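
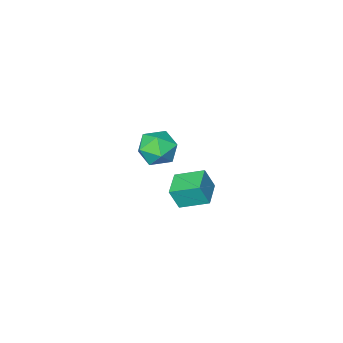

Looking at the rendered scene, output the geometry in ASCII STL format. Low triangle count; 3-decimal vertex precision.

solid 
facet normal -0.932 0.146 0.333
outer loop
vertex -2.253 -1.456 2.665
vertex -2.066 -1.661 3.278
vertex -2.023 -1.01 3.113
endloop
endfacet
facet normal -0.776 0.599 -0.198
outer loop
vertex -2.253 -1.456 2.665
vertex -2.023 -1.01 3.113
vertex -1.829 -0.971 2.47
endloop
endfacet
facet normal -0.599 0.213 -0.772
outer loop
vertex -2.253 -1.456 2.665
vertex -1.829 -0.971 2.47
vertex -1.753 -1.598 2.238
endloop
endfacet
facet normal -0.645 -0.478 -0.596
outer loop
vertex -2.253 -1.456 2.665
vertex -1.753 -1.598 2.238
vertex -1.899 -2.024 2.737
endloop
endfacet
facet normal -0.850 -0.519 0.086
outer loop
vertex -2.253 -1.456 2.665
vertex -1.899 -2.024 2.737
vertex -2.066 -1.661 3.278
endloop
endfacet
facet normal -0.205 0.979 -0.002
outer loop
vertex -1.829 -0.971 2.47
vertex -2.023 -1.01 3.113
vertex -1.381 -0.876 2.963
endloop
endfacet
facet normal -0.456 0.247 0.855
outer loop
vertex -2.023 -1.01 3.113
vertex -2.066 -1.661 3.278
vertex -1.527 -1.302 3.462
endloop
endfacet
facet normal -0.326 -0.829 0.455
outer loop
vertex -2.066 -1.661 3.278
vertex -1.899 -2.024 2.737
vertex -1.451 -1.929 3.23
endloop
endfacet
facet normal 0.008 -0.762 -0.648
outer loop
vertex -1.899 -2.024 2.737
vertex -1.753 -1.598 2.238
vertex -1.257 -1.89 2.587
endloop
endfacet
facet normal 0.082 0.355 -0.931
outer loop
vertex -1.753 -1.598 2.238
vertex -1.829 -0.971 2.47
vertex -1.214 -1.239 2.422
endloop
endfacet
facet normal 0.645 0.478 0.596
outer loop
vertex -1.027 -1.444 3.035
vertex -1.381 -0.876 2.963
vertex -1.527 -1.302 3.462
endloop
endfacet
facet normal 0.599 -0.213 0.772
outer loop
vertex -1.027 -1.444 3.035
vertex -1.527 -1.302 3.462
vertex -1.451 -1.929 3.23
endloop
endfacet
facet normal 0.776 -0.599 0.198
outer loop
vertex -1.027 -1.444 3.035
vertex -1.451 -1.929 3.23
vertex -1.257 -1.89 2.587
endloop
endfacet
facet normal 0.932 -0.146 -0.333
outer loop
vertex -1.027 -1.444 3.035
vertex -1.257 -1.89 2.587
vertex -1.214 -1.239 2.422
endloop
endfacet
facet normal 0.850 0.519 -0.086
outer loop
vertex -1.027 -1.444 3.035
vertex -1.214 -1.239 2.422
vertex -1.381 -0.876 2.963
endloop
endfacet
facet normal -0.008 0.762 0.648
outer loop
vertex -1.527 -1.302 3.462
vertex -1.381 -0.876 2.963
vertex -2.023 -1.01 3.113
endloop
endfacet
facet normal -0.082 -0.355 0.931
outer loop
vertex -1.451 -1.929 3.23
vertex -1.527 -1.302 3.462
vertex -2.066 -1.661 3.278
endloop
endfacet
facet normal 0.205 -0.979 0.002
outer loop
vertex -1.257 -1.89 2.587
vertex -1.451 -1.929 3.23
vertex -1.899 -2.024 2.737
endloop
endfacet
facet normal 0.456 -0.247 -0.855
outer loop
vertex -1.214 -1.239 2.422
vertex -1.257 -1.89 2.587
vertex -1.753 -1.598 2.238
endloop
endfacet
facet normal 0.326 0.829 -0.455
outer loop
vertex -1.381 -0.876 2.963
vertex -1.214 -1.239 2.422
vertex -1.829 -0.971 2.47
endloop
endfacet
facet normal -0.697 -0.711 0.098
outer loop
vertex -3.642 -3.568 -0.673
vertex -4.297 -2.873 -0.288
vertex -3.91 -3.408 -1.421
endloop
endfacet
facet normal 0.637 -0.675 -0.373
outer loop
vertex -3.263 -2.747 -1.512
vertex -3.642 -3.568 -0.673
vertex -3.91 -3.408 -1.421
endloop
endfacet
facet normal -0.696 -0.711 0.098
outer loop
vertex -3.91 -3.408 -1.421
vertex -4.297 -2.873 -0.288
vertex -4.566 -2.713 -1.036
endloop
endfacet
facet normal -0.332 0.198 -0.922
outer loop
vertex -4.566 -2.713 -1.036
vertex -3.263 -2.747 -1.512
vertex -3.91 -3.408 -1.421
endloop
endfacet
facet normal 0.332 -0.198 0.922
outer loop
vertex -3.642 -3.568 -0.673
vertex -3.65 -2.212 -0.379
vertex -4.297 -2.873 -0.288
endloop
endfacet
facet normal 0.636 -0.675 -0.373
outer loop
vertex -2.994 -2.907 -0.764
vertex -3.642 -3.568 -0.673
vertex -3.263 -2.747 -1.512
endloop
endfacet
facet normal 0.332 -0.198 0.922
outer loop
vertex -2.994 -2.907 -0.764
vertex -3.65 -2.212 -0.379
vertex -3.642 -3.568 -0.673
endloop
endfacet
facet normal -0.637 0.675 0.373
outer loop
vertex -4.297 -2.873 -0.288
vertex -3.65 -2.212 -0.379
vertex -4.566 -2.713 -1.036
endloop
endfacet
facet normal -0.332 0.198 -0.922
outer loop
vertex -3.918 -2.052 -1.127
vertex -3.263 -2.747 -1.512
vertex -4.566 -2.713 -1.036
endloop
endfacet
facet normal -0.637 0.675 0.373
outer loop
vertex -4.566 -2.713 -1.036
vertex -3.65 -2.212 -0.379
vertex -3.918 -2.052 -1.127
endloop
endfacet
facet normal 0.696 0.711 -0.098
outer loop
vertex -3.918 -2.052 -1.127
vertex -2.994 -2.907 -0.764
vertex -3.263 -2.747 -1.512
endloop
endfacet
facet normal 0.696 0.711 -0.097
outer loop
vertex -3.65 -2.212 -0.379
vertex -2.994 -2.907 -0.764
vertex -3.918 -2.052 -1.127
endloop
endfacet

endsolid


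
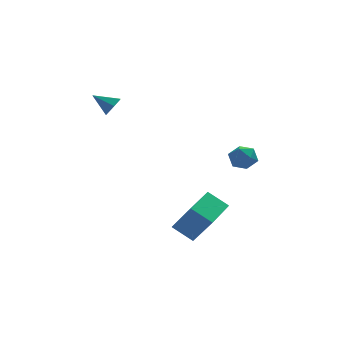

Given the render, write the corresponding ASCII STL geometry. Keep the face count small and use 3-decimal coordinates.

solid 
facet normal 0.730 -0.429 -0.532
outer loop
vertex -2.564 0.503 3.169
vertex -2.883 0.619 2.638
vertex -2.473 1.044 2.858
endloop
endfacet
facet normal 0.298 0.438 0.848
outer loop
vertex -2.564 0.503 3.169
vertex -2.473 1.044 2.858
vertex -3.737 1.121 3.262
endloop
endfacet
facet normal 0.730 -0.428 -0.533
outer loop
vertex -2.473 1.044 2.858
vertex -2.883 0.619 2.638
vertex -2.792 1.16 2.328
endloop
endfacet
facet normal 0.108 0.983 0.150
outer loop
vertex -2.473 1.044 2.858
vertex -2.792 1.16 2.328
vertex -3.737 1.121 3.262
endloop
endfacet
facet normal 0.728 -0.429 -0.534
outer loop
vertex -2.792 1.16 2.328
vertex -2.883 0.619 2.638
vertex -3.203 0.736 2.108
endloop
endfacet
facet normal -0.497 0.727 -0.473
outer loop
vertex -2.792 1.16 2.328
vertex -3.203 0.736 2.108
vertex -3.737 1.121 3.262
endloop
endfacet
facet normal 0.728 -0.429 -0.534
outer loop
vertex -3.203 0.736 2.108
vertex -2.883 0.619 2.638
vertex -3.294 0.195 2.418
endloop
endfacet
facet normal -0.914 -0.074 -0.398
outer loop
vertex -3.203 0.736 2.108
vertex -3.294 0.195 2.418
vertex -3.737 1.121 3.262
endloop
endfacet
facet normal 0.729 -0.429 -0.534
outer loop
vertex -3.294 0.195 2.418
vertex -2.883 0.619 2.638
vertex -2.974 0.079 2.948
endloop
endfacet
facet normal -0.724 -0.621 0.301
outer loop
vertex -3.294 0.195 2.418
vertex -2.974 0.079 2.948
vertex -3.737 1.121 3.262
endloop
endfacet
facet normal 0.730 -0.429 -0.532
outer loop
vertex -2.974 0.079 2.948
vertex -2.883 0.619 2.638
vertex -2.564 0.503 3.169
endloop
endfacet
facet normal -0.119 -0.366 0.923
outer loop
vertex -2.974 0.079 2.948
vertex -2.564 0.503 3.169
vertex -3.737 1.121 3.262
endloop
endfacet
facet normal -0.475 0.852 0.221
outer loop
vertex 1.993 -2.628 0.324
vertex 1.522 -3.001 0.749
vertex 2.142 -2.73 1.038
endloop
endfacet
facet normal 0.217 0.972 0.094
outer loop
vertex 1.993 -2.628 0.324
vertex 2.142 -2.73 1.038
vertex 2.676 -2.801 0.536
endloop
endfacet
facet normal 0.363 0.741 -0.564
outer loop
vertex 1.993 -2.628 0.324
vertex 2.676 -2.801 0.536
vertex 2.386 -3.115 -0.063
endloop
endfacet
facet normal -0.240 0.478 -0.845
outer loop
vertex 1.993 -2.628 0.324
vertex 2.386 -3.115 -0.063
vertex 1.673 -3.239 0.069
endloop
endfacet
facet normal -0.757 0.546 -0.359
outer loop
vertex 1.993 -2.628 0.324
vertex 1.673 -3.239 0.069
vertex 1.522 -3.001 0.749
endloop
endfacet
facet normal 0.598 0.579 0.554
outer loop
vertex 2.676 -2.801 0.536
vertex 2.142 -2.73 1.038
vertex 2.627 -3.281 1.091
endloop
endfacet
facet normal -0.523 0.385 0.761
outer loop
vertex 2.142 -2.73 1.038
vertex 1.522 -3.001 0.749
vertex 1.914 -3.405 1.223
endloop
endfacet
facet normal -0.978 -0.108 -0.179
outer loop
vertex 1.522 -3.001 0.749
vertex 1.673 -3.239 0.069
vertex 1.624 -3.719 0.624
endloop
endfacet
facet normal -0.141 -0.217 -0.966
outer loop
vertex 1.673 -3.239 0.069
vertex 2.386 -3.115 -0.063
vertex 2.158 -3.79 0.122
endloop
endfacet
facet normal 0.833 0.208 -0.512
outer loop
vertex 2.386 -3.115 -0.063
vertex 2.676 -2.801 0.536
vertex 2.778 -3.519 0.411
endloop
endfacet
facet normal 0.240 -0.478 0.845
outer loop
vertex 2.307 -3.892 0.836
vertex 2.627 -3.281 1.091
vertex 1.914 -3.405 1.223
endloop
endfacet
facet normal -0.363 -0.741 0.564
outer loop
vertex 2.307 -3.892 0.836
vertex 1.914 -3.405 1.223
vertex 1.624 -3.719 0.624
endloop
endfacet
facet normal -0.217 -0.972 -0.094
outer loop
vertex 2.307 -3.892 0.836
vertex 1.624 -3.719 0.624
vertex 2.158 -3.79 0.122
endloop
endfacet
facet normal 0.475 -0.852 -0.221
outer loop
vertex 2.307 -3.892 0.836
vertex 2.158 -3.79 0.122
vertex 2.778 -3.519 0.411
endloop
endfacet
facet normal 0.757 -0.546 0.359
outer loop
vertex 2.307 -3.892 0.836
vertex 2.778 -3.519 0.411
vertex 2.627 -3.281 1.091
endloop
endfacet
facet normal 0.141 0.217 0.966
outer loop
vertex 1.914 -3.405 1.223
vertex 2.627 -3.281 1.091
vertex 2.142 -2.73 1.038
endloop
endfacet
facet normal -0.833 -0.208 0.512
outer loop
vertex 1.624 -3.719 0.624
vertex 1.914 -3.405 1.223
vertex 1.522 -3.001 0.749
endloop
endfacet
facet normal -0.598 -0.579 -0.554
outer loop
vertex 2.158 -3.79 0.122
vertex 1.624 -3.719 0.624
vertex 1.673 -3.239 0.069
endloop
endfacet
facet normal 0.523 -0.385 -0.761
outer loop
vertex 2.778 -3.519 0.411
vertex 2.158 -3.79 0.122
vertex 2.386 -3.115 -0.063
endloop
endfacet
facet normal 0.978 0.108 0.179
outer loop
vertex 2.627 -3.281 1.091
vertex 2.778 -3.519 0.411
vertex 2.676 -2.801 0.536
endloop
endfacet
facet normal -0.669 0.492 0.556
outer loop
vertex -0.34 -3.534 -2.219
vertex 0.876 -2.014 -2.101
vertex -1.046 -2.856 -3.669
endloop
endfacet
facet normal -0.623 -0.779 -0.061
outer loop
vertex -0.216 -3.466 -4.359
vertex -0.34 -3.534 -2.219
vertex -1.046 -2.856 -3.669
endloop
endfacet
facet normal -0.670 0.492 0.556
outer loop
vertex -1.046 -2.856 -3.669
vertex 0.876 -2.014 -2.101
vertex 0.169 -1.336 -3.551
endloop
endfacet
facet normal -0.404 0.387 -0.829
outer loop
vertex 0.169 -1.336 -3.551
vertex -0.216 -3.466 -4.359
vertex -1.046 -2.856 -3.669
endloop
endfacet
facet normal 0.404 -0.388 0.829
outer loop
vertex -0.34 -3.534 -2.219
vertex 1.706 -2.624 -2.791
vertex 0.876 -2.014 -2.101
endloop
endfacet
facet normal -0.623 -0.780 -0.061
outer loop
vertex 0.491 -4.144 -2.909
vertex -0.34 -3.534 -2.219
vertex -0.216 -3.466 -4.359
endloop
endfacet
facet normal 0.404 -0.387 0.829
outer loop
vertex 0.491 -4.144 -2.909
vertex 1.706 -2.624 -2.791
vertex -0.34 -3.534 -2.219
endloop
endfacet
facet normal 0.623 0.780 0.061
outer loop
vertex 0.876 -2.014 -2.101
vertex 1.706 -2.624 -2.791
vertex 0.169 -1.336 -3.551
endloop
endfacet
facet normal -0.404 0.387 -0.829
outer loop
vertex 1.0 -1.946 -4.241
vertex -0.216 -3.466 -4.359
vertex 0.169 -1.336 -3.551
endloop
endfacet
facet normal 0.623 0.780 0.061
outer loop
vertex 0.169 -1.336 -3.551
vertex 1.706 -2.624 -2.791
vertex 1.0 -1.946 -4.241
endloop
endfacet
facet normal 0.669 -0.492 -0.557
outer loop
vertex 1.0 -1.946 -4.241
vertex 0.491 -4.144 -2.909
vertex -0.216 -3.466 -4.359
endloop
endfacet
facet normal 0.670 -0.492 -0.556
outer loop
vertex 1.706 -2.624 -2.791
vertex 0.491 -4.144 -2.909
vertex 1.0 -1.946 -4.241
endloop
endfacet

endsolid


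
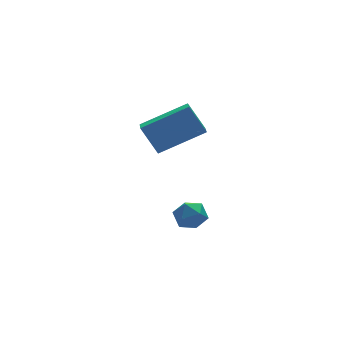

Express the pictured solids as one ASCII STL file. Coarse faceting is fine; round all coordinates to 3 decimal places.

solid 
facet normal -0.320 0.454 0.832
outer loop
vertex -5.084 4.107 1.869
vertex -3.187 3.703 2.819
vertex -4.751 4.926 1.55
endloop
endfacet
facet normal -0.879 0.186 -0.440
outer loop
vertex -4.293 4.277 0.361
vertex -5.084 4.107 1.869
vertex -4.751 4.926 1.55
endloop
endfacet
facet normal -0.320 0.454 0.832
outer loop
vertex -4.751 4.926 1.55
vertex -3.187 3.703 2.819
vertex -2.853 4.522 2.5
endloop
endfacet
facet normal 0.355 0.871 -0.339
outer loop
vertex -2.853 4.522 2.5
vertex -4.293 4.277 0.361
vertex -4.751 4.926 1.55
endloop
endfacet
facet normal -0.355 -0.871 0.339
outer loop
vertex -5.084 4.107 1.869
vertex -2.729 3.054 1.63
vertex -3.187 3.703 2.819
endloop
endfacet
facet normal -0.878 0.187 -0.440
outer loop
vertex -4.627 3.458 0.68
vertex -5.084 4.107 1.869
vertex -4.293 4.277 0.361
endloop
endfacet
facet normal -0.355 -0.871 0.339
outer loop
vertex -4.627 3.458 0.68
vertex -2.729 3.054 1.63
vertex -5.084 4.107 1.869
endloop
endfacet
facet normal 0.878 -0.187 0.440
outer loop
vertex -3.187 3.703 2.819
vertex -2.729 3.054 1.63
vertex -2.853 4.522 2.5
endloop
endfacet
facet normal 0.355 0.871 -0.339
outer loop
vertex -2.396 3.873 1.311
vertex -4.293 4.277 0.361
vertex -2.853 4.522 2.5
endloop
endfacet
facet normal 0.879 -0.186 0.439
outer loop
vertex -2.853 4.522 2.5
vertex -2.729 3.054 1.63
vertex -2.396 3.873 1.311
endloop
endfacet
facet normal 0.320 -0.454 -0.832
outer loop
vertex -2.396 3.873 1.311
vertex -4.627 3.458 0.68
vertex -4.293 4.277 0.361
endloop
endfacet
facet normal 0.320 -0.454 -0.832
outer loop
vertex -2.729 3.054 1.63
vertex -4.627 3.458 0.68
vertex -2.396 3.873 1.311
endloop
endfacet
facet normal 0.214 0.434 0.875
outer loop
vertex -3.309 3.791 -2.775
vertex -3.585 3.179 -2.404
vertex -2.843 3.207 -2.599
endloop
endfacet
facet normal 0.670 0.645 0.367
outer loop
vertex -3.309 3.791 -2.775
vertex -2.843 3.207 -2.599
vertex -2.792 3.545 -3.286
endloop
endfacet
facet normal 0.292 0.943 -0.159
outer loop
vertex -3.309 3.791 -2.775
vertex -2.792 3.545 -3.286
vertex -3.502 3.726 -3.516
endloop
endfacet
facet normal -0.399 0.917 0.023
outer loop
vertex -3.309 3.791 -2.775
vertex -3.502 3.726 -3.516
vertex -3.992 3.499 -2.97
endloop
endfacet
facet normal -0.446 0.602 0.662
outer loop
vertex -3.309 3.791 -2.775
vertex -3.992 3.499 -2.97
vertex -3.585 3.179 -2.404
endloop
endfacet
facet normal 0.992 0.065 0.106
outer loop
vertex -2.792 3.545 -3.286
vertex -2.843 3.207 -2.599
vertex -2.748 2.781 -3.23
endloop
endfacet
facet normal 0.254 -0.274 0.927
outer loop
vertex -2.843 3.207 -2.599
vertex -3.585 3.179 -2.404
vertex -3.238 2.554 -2.684
endloop
endfacet
facet normal -0.813 -0.004 0.582
outer loop
vertex -3.585 3.179 -2.404
vertex -3.992 3.499 -2.97
vertex -3.948 2.735 -2.914
endloop
endfacet
facet normal -0.736 0.504 -0.451
outer loop
vertex -3.992 3.499 -2.97
vertex -3.502 3.726 -3.516
vertex -3.897 3.073 -3.601
endloop
endfacet
facet normal 0.381 0.546 -0.746
outer loop
vertex -3.502 3.726 -3.516
vertex -2.792 3.545 -3.286
vertex -3.155 3.101 -3.796
endloop
endfacet
facet normal 0.399 -0.917 -0.023
outer loop
vertex -3.431 2.489 -3.425
vertex -2.748 2.781 -3.23
vertex -3.238 2.554 -2.684
endloop
endfacet
facet normal -0.292 -0.943 0.159
outer loop
vertex -3.431 2.489 -3.425
vertex -3.238 2.554 -2.684
vertex -3.948 2.735 -2.914
endloop
endfacet
facet normal -0.670 -0.645 -0.367
outer loop
vertex -3.431 2.489 -3.425
vertex -3.948 2.735 -2.914
vertex -3.897 3.073 -3.601
endloop
endfacet
facet normal -0.214 -0.434 -0.875
outer loop
vertex -3.431 2.489 -3.425
vertex -3.897 3.073 -3.601
vertex -3.155 3.101 -3.796
endloop
endfacet
facet normal 0.446 -0.602 -0.662
outer loop
vertex -3.431 2.489 -3.425
vertex -3.155 3.101 -3.796
vertex -2.748 2.781 -3.23
endloop
endfacet
facet normal 0.736 -0.504 0.451
outer loop
vertex -3.238 2.554 -2.684
vertex -2.748 2.781 -3.23
vertex -2.843 3.207 -2.599
endloop
endfacet
facet normal -0.381 -0.546 0.746
outer loop
vertex -3.948 2.735 -2.914
vertex -3.238 2.554 -2.684
vertex -3.585 3.179 -2.404
endloop
endfacet
facet normal -0.992 -0.065 -0.106
outer loop
vertex -3.897 3.073 -3.601
vertex -3.948 2.735 -2.914
vertex -3.992 3.499 -2.97
endloop
endfacet
facet normal -0.254 0.274 -0.927
outer loop
vertex -3.155 3.101 -3.796
vertex -3.897 3.073 -3.601
vertex -3.502 3.726 -3.516
endloop
endfacet
facet normal 0.813 0.004 -0.582
outer loop
vertex -2.748 2.781 -3.23
vertex -3.155 3.101 -3.796
vertex -2.792 3.545 -3.286
endloop
endfacet

endsolid


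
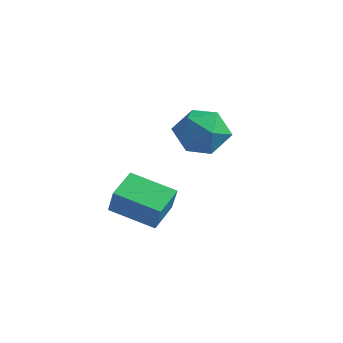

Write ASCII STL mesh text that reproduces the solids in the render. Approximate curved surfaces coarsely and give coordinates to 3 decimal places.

solid 
facet normal -0.637 0.745 0.195
outer loop
vertex -0.158 4.145 2.993
vertex -0.003 3.992 4.086
vertex 0.651 4.698 3.524
endloop
endfacet
facet normal -0.303 0.852 -0.426
outer loop
vertex -0.158 4.145 2.993
vertex 0.651 4.698 3.524
vertex 0.843 4.262 2.516
endloop
endfacet
facet normal -0.439 0.294 -0.849
outer loop
vertex -0.158 4.145 2.993
vertex 0.843 4.262 2.516
vertex 0.307 3.286 2.455
endloop
endfacet
facet normal -0.858 -0.158 -0.489
outer loop
vertex -0.158 4.145 2.993
vertex 0.307 3.286 2.455
vertex -0.216 3.12 3.426
endloop
endfacet
facet normal -0.980 0.121 0.156
outer loop
vertex -0.158 4.145 2.993
vertex -0.216 3.12 3.426
vertex -0.003 3.992 4.086
endloop
endfacet
facet normal 0.400 0.866 -0.299
outer loop
vertex 0.843 4.262 2.516
vertex 0.651 4.698 3.524
vertex 1.616 4.18 3.314
endloop
endfacet
facet normal -0.142 0.694 0.706
outer loop
vertex 0.651 4.698 3.524
vertex -0.003 3.992 4.086
vertex 1.093 4.014 4.285
endloop
endfacet
facet normal -0.697 -0.316 0.643
outer loop
vertex -0.003 3.992 4.086
vertex -0.216 3.12 3.426
vertex 0.557 3.038 4.224
endloop
endfacet
facet normal -0.500 -0.768 -0.400
outer loop
vertex -0.216 3.12 3.426
vertex 0.307 3.286 2.455
vertex 0.749 2.602 3.216
endloop
endfacet
facet normal 0.179 -0.037 -0.983
outer loop
vertex 0.307 3.286 2.455
vertex 0.843 4.262 2.516
vertex 1.403 3.308 2.654
endloop
endfacet
facet normal 0.858 0.158 0.489
outer loop
vertex 1.558 3.155 3.747
vertex 1.616 4.18 3.314
vertex 1.093 4.014 4.285
endloop
endfacet
facet normal 0.439 -0.294 0.849
outer loop
vertex 1.558 3.155 3.747
vertex 1.093 4.014 4.285
vertex 0.557 3.038 4.224
endloop
endfacet
facet normal 0.303 -0.852 0.426
outer loop
vertex 1.558 3.155 3.747
vertex 0.557 3.038 4.224
vertex 0.749 2.602 3.216
endloop
endfacet
facet normal 0.637 -0.745 -0.195
outer loop
vertex 1.558 3.155 3.747
vertex 0.749 2.602 3.216
vertex 1.403 3.308 2.654
endloop
endfacet
facet normal 0.980 -0.121 -0.156
outer loop
vertex 1.558 3.155 3.747
vertex 1.403 3.308 2.654
vertex 1.616 4.18 3.314
endloop
endfacet
facet normal 0.500 0.768 0.400
outer loop
vertex 1.093 4.014 4.285
vertex 1.616 4.18 3.314
vertex 0.651 4.698 3.524
endloop
endfacet
facet normal -0.179 0.037 0.983
outer loop
vertex 0.557 3.038 4.224
vertex 1.093 4.014 4.285
vertex -0.003 3.992 4.086
endloop
endfacet
facet normal -0.400 -0.866 0.299
outer loop
vertex 0.749 2.602 3.216
vertex 0.557 3.038 4.224
vertex -0.216 3.12 3.426
endloop
endfacet
facet normal 0.142 -0.694 -0.706
outer loop
vertex 1.403 3.308 2.654
vertex 0.749 2.602 3.216
vertex 0.307 3.286 2.455
endloop
endfacet
facet normal 0.697 0.316 -0.643
outer loop
vertex 1.616 4.18 3.314
vertex 1.403 3.308 2.654
vertex 0.843 4.262 2.516
endloop
endfacet
facet normal -0.894 -0.318 0.316
outer loop
vertex 0.714 -0.932 2.224
vertex 0.448 0.227 2.638
vertex 0.248 -0.664 1.174
endloop
endfacet
facet normal 0.212 -0.920 -0.329
outer loop
vertex 1.812 -0.107 0.622
vertex 0.714 -0.932 2.224
vertex 0.248 -0.664 1.174
endloop
endfacet
facet normal -0.894 -0.319 0.316
outer loop
vertex 0.248 -0.664 1.174
vertex 0.448 0.227 2.638
vertex -0.019 0.495 1.588
endloop
endfacet
facet normal -0.395 0.227 -0.890
outer loop
vertex -0.019 0.495 1.588
vertex 1.812 -0.107 0.622
vertex 0.248 -0.664 1.174
endloop
endfacet
facet normal 0.395 -0.227 0.890
outer loop
vertex 0.714 -0.932 2.224
vertex 2.012 0.784 2.086
vertex 0.448 0.227 2.638
endloop
endfacet
facet normal 0.212 -0.920 -0.329
outer loop
vertex 2.279 -0.375 1.672
vertex 0.714 -0.932 2.224
vertex 1.812 -0.107 0.622
endloop
endfacet
facet normal 0.395 -0.227 0.890
outer loop
vertex 2.279 -0.375 1.672
vertex 2.012 0.784 2.086
vertex 0.714 -0.932 2.224
endloop
endfacet
facet normal -0.212 0.920 0.329
outer loop
vertex 0.448 0.227 2.638
vertex 2.012 0.784 2.086
vertex -0.019 0.495 1.588
endloop
endfacet
facet normal -0.395 0.227 -0.890
outer loop
vertex 1.546 1.052 1.036
vertex 1.812 -0.107 0.622
vertex -0.019 0.495 1.588
endloop
endfacet
facet normal -0.212 0.920 0.329
outer loop
vertex -0.019 0.495 1.588
vertex 2.012 0.784 2.086
vertex 1.546 1.052 1.036
endloop
endfacet
facet normal 0.894 0.318 -0.316
outer loop
vertex 1.546 1.052 1.036
vertex 2.279 -0.375 1.672
vertex 1.812 -0.107 0.622
endloop
endfacet
facet normal 0.894 0.319 -0.315
outer loop
vertex 2.012 0.784 2.086
vertex 2.279 -0.375 1.672
vertex 1.546 1.052 1.036
endloop
endfacet

endsolid


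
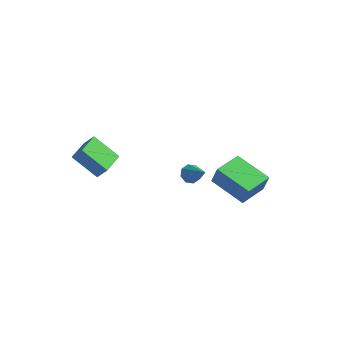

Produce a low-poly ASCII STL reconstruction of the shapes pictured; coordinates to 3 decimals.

solid 
facet normal -0.619 0.424 -0.661
outer loop
vertex -0.54 1.954 -0.931
vertex -0.9 1.53 -0.866
vertex -0.825 2.026 -0.618
endloop
endfacet
facet normal 0.586 0.722 0.367
outer loop
vertex -0.54 1.954 -0.931
vertex -0.825 2.026 -0.618
vertex 0.12 0.83 0.226
endloop
endfacet
facet normal -0.619 0.424 -0.661
outer loop
vertex -0.825 2.026 -0.618
vertex -0.9 1.53 -0.866
vertex -1.153 1.808 -0.451
endloop
endfacet
facet normal 0.021 0.588 0.809
outer loop
vertex -0.825 2.026 -0.618
vertex -1.153 1.808 -0.451
vertex 0.12 0.83 0.226
endloop
endfacet
facet normal -0.619 0.424 -0.661
outer loop
vertex -1.153 1.808 -0.451
vertex -0.9 1.53 -0.866
vertex -1.334 1.427 -0.526
endloop
endfacet
facet normal -0.447 0.037 0.894
outer loop
vertex -1.153 1.808 -0.451
vertex -1.334 1.427 -0.526
vertex 0.12 0.83 0.226
endloop
endfacet
facet normal -0.619 0.424 -0.661
outer loop
vertex -1.334 1.427 -0.526
vertex -0.9 1.53 -0.866
vertex -1.26 1.106 -0.801
endloop
endfacet
facet normal -0.547 -0.614 0.570
outer loop
vertex -1.334 1.427 -0.526
vertex -1.26 1.106 -0.801
vertex 0.12 0.83 0.226
endloop
endfacet
facet normal -0.618 0.424 -0.662
outer loop
vertex -1.26 1.106 -0.801
vertex -0.9 1.53 -0.866
vertex -0.976 1.033 -1.113
endloop
endfacet
facet normal -0.218 -0.976 0.030
outer loop
vertex -1.26 1.106 -0.801
vertex -0.976 1.033 -1.113
vertex 0.12 0.83 0.226
endloop
endfacet
facet normal -0.619 0.423 -0.661
outer loop
vertex -0.976 1.033 -1.113
vertex -0.9 1.53 -0.866
vertex -0.647 1.252 -1.281
endloop
endfacet
facet normal 0.349 -0.841 -0.413
outer loop
vertex -0.976 1.033 -1.113
vertex -0.647 1.252 -1.281
vertex 0.12 0.83 0.226
endloop
endfacet
facet normal -0.619 0.424 -0.661
outer loop
vertex -0.647 1.252 -1.281
vertex -0.9 1.53 -0.866
vertex -0.467 1.633 -1.205
endloop
endfacet
facet normal 0.819 -0.288 -0.497
outer loop
vertex -0.647 1.252 -1.281
vertex -0.467 1.633 -1.205
vertex 0.12 0.83 0.226
endloop
endfacet
facet normal -0.619 0.424 -0.661
outer loop
vertex -0.467 1.633 -1.205
vertex -0.9 1.53 -0.866
vertex -0.54 1.954 -0.931
endloop
endfacet
facet normal 0.917 0.358 -0.175
outer loop
vertex -0.467 1.633 -1.205
vertex -0.54 1.954 -0.931
vertex 0.12 0.83 0.226
endloop
endfacet
facet normal -0.916 0.304 0.264
outer loop
vertex 0.14 2.383 -0.879
vertex 0.629 3.965 -1.002
vertex -0.156 2.394 -1.918
endloop
endfacet
facet normal -0.295 -0.953 0.074
outer loop
vertex 1.711 1.775 -2.458
vertex 0.14 2.383 -0.879
vertex -0.156 2.394 -1.918
endloop
endfacet
facet normal -0.915 0.303 0.265
outer loop
vertex -0.156 2.394 -1.918
vertex 0.629 3.965 -1.002
vertex 0.332 3.976 -2.041
endloop
endfacet
facet normal -0.275 0.010 -0.961
outer loop
vertex 0.332 3.976 -2.041
vertex 1.711 1.775 -2.458
vertex -0.156 2.394 -1.918
endloop
endfacet
facet normal 0.275 -0.010 0.961
outer loop
vertex 0.14 2.383 -0.879
vertex 2.496 3.346 -1.542
vertex 0.629 3.965 -1.002
endloop
endfacet
facet normal -0.294 -0.953 0.074
outer loop
vertex 2.008 1.764 -1.419
vertex 0.14 2.383 -0.879
vertex 1.711 1.775 -2.458
endloop
endfacet
facet normal 0.275 -0.010 0.961
outer loop
vertex 2.008 1.764 -1.419
vertex 2.496 3.346 -1.542
vertex 0.14 2.383 -0.879
endloop
endfacet
facet normal 0.294 0.953 -0.074
outer loop
vertex 0.629 3.965 -1.002
vertex 2.496 3.346 -1.542
vertex 0.332 3.976 -2.041
endloop
endfacet
facet normal -0.275 0.010 -0.962
outer loop
vertex 2.2 3.357 -2.581
vertex 1.711 1.775 -2.458
vertex 0.332 3.976 -2.041
endloop
endfacet
facet normal 0.294 0.953 -0.074
outer loop
vertex 0.332 3.976 -2.041
vertex 2.496 3.346 -1.542
vertex 2.2 3.357 -2.581
endloop
endfacet
facet normal 0.915 -0.304 -0.265
outer loop
vertex 2.2 3.357 -2.581
vertex 2.008 1.764 -1.419
vertex 1.711 1.775 -2.458
endloop
endfacet
facet normal 0.916 -0.303 -0.264
outer loop
vertex 2.496 3.346 -1.542
vertex 2.008 1.764 -1.419
vertex 2.2 3.357 -2.581
endloop
endfacet
facet normal -0.607 -0.012 -0.794
outer loop
vertex -4.602 -3.888 3.808
vertex -4.566 -2.61 3.761
vertex -3.324 -3.961 2.832
endloop
endfacet
facet normal -0.028 -0.999 0.038
outer loop
vertex -2.814 -3.95 3.499
vertex -4.602 -3.888 3.808
vertex -3.324 -3.961 2.832
endloop
endfacet
facet normal -0.607 -0.012 -0.794
outer loop
vertex -3.324 -3.961 2.832
vertex -4.566 -2.61 3.761
vertex -3.288 -2.682 2.785
endloop
endfacet
facet normal 0.794 -0.045 -0.606
outer loop
vertex -3.288 -2.682 2.785
vertex -2.814 -3.95 3.499
vertex -3.324 -3.961 2.832
endloop
endfacet
facet normal -0.794 0.045 0.606
outer loop
vertex -4.602 -3.888 3.808
vertex -4.056 -2.599 4.428
vertex -4.566 -2.61 3.761
endloop
endfacet
facet normal -0.028 -0.999 0.037
outer loop
vertex -4.092 -3.878 4.475
vertex -4.602 -3.888 3.808
vertex -2.814 -3.95 3.499
endloop
endfacet
facet normal -0.794 0.045 0.606
outer loop
vertex -4.092 -3.878 4.475
vertex -4.056 -2.599 4.428
vertex -4.602 -3.888 3.808
endloop
endfacet
facet normal 0.028 0.999 -0.038
outer loop
vertex -4.566 -2.61 3.761
vertex -4.056 -2.599 4.428
vertex -3.288 -2.682 2.785
endloop
endfacet
facet normal 0.794 -0.045 -0.606
outer loop
vertex -2.778 -2.672 3.452
vertex -2.814 -3.95 3.499
vertex -3.288 -2.682 2.785
endloop
endfacet
facet normal 0.029 0.999 -0.037
outer loop
vertex -3.288 -2.682 2.785
vertex -4.056 -2.599 4.428
vertex -2.778 -2.672 3.452
endloop
endfacet
facet normal 0.607 0.012 0.794
outer loop
vertex -2.778 -2.672 3.452
vertex -4.092 -3.878 4.475
vertex -2.814 -3.95 3.499
endloop
endfacet
facet normal 0.607 0.012 0.794
outer loop
vertex -4.056 -2.599 4.428
vertex -4.092 -3.878 4.475
vertex -2.778 -2.672 3.452
endloop
endfacet

endsolid


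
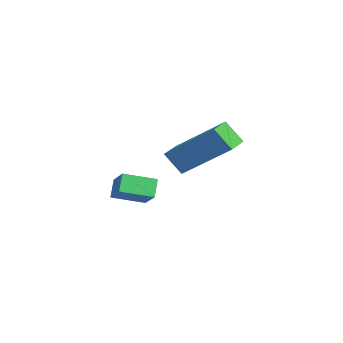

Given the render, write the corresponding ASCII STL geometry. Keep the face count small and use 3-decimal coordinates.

solid 
facet normal -0.821 0.570 0.018
outer loop
vertex 2.735 -1.615 1.346
vertex 3.071 -1.106 0.541
vertex 1.73 -3.023 0.037
endloop
endfacet
facet normal -0.333 -0.503 0.797
outer loop
vertex 2.609 -3.634 0.019
vertex 2.735 -1.615 1.346
vertex 1.73 -3.023 0.037
endloop
endfacet
facet normal -0.821 0.570 0.017
outer loop
vertex 1.73 -3.023 0.037
vertex 3.071 -1.106 0.541
vertex 2.066 -2.515 -0.768
endloop
endfacet
facet normal -0.464 -0.649 -0.603
outer loop
vertex 2.066 -2.515 -0.768
vertex 2.609 -3.634 0.019
vertex 1.73 -3.023 0.037
endloop
endfacet
facet normal 0.463 0.649 0.604
outer loop
vertex 2.735 -1.615 1.346
vertex 3.95 -1.717 0.523
vertex 3.071 -1.106 0.541
endloop
endfacet
facet normal -0.333 -0.503 0.797
outer loop
vertex 3.614 -2.225 1.328
vertex 2.735 -1.615 1.346
vertex 2.609 -3.634 0.019
endloop
endfacet
facet normal 0.463 0.649 0.603
outer loop
vertex 3.614 -2.225 1.328
vertex 3.95 -1.717 0.523
vertex 2.735 -1.615 1.346
endloop
endfacet
facet normal 0.333 0.503 -0.797
outer loop
vertex 3.071 -1.106 0.541
vertex 3.95 -1.717 0.523
vertex 2.066 -2.515 -0.768
endloop
endfacet
facet normal -0.463 -0.649 -0.604
outer loop
vertex 2.945 -3.125 -0.786
vertex 2.609 -3.634 0.019
vertex 2.066 -2.515 -0.768
endloop
endfacet
facet normal 0.333 0.503 -0.797
outer loop
vertex 2.066 -2.515 -0.768
vertex 3.95 -1.717 0.523
vertex 2.945 -3.125 -0.786
endloop
endfacet
facet normal 0.822 -0.570 -0.017
outer loop
vertex 2.945 -3.125 -0.786
vertex 3.614 -2.225 1.328
vertex 2.609 -3.634 0.019
endloop
endfacet
facet normal 0.821 -0.570 -0.017
outer loop
vertex 3.95 -1.717 0.523
vertex 3.614 -2.225 1.328
vertex 2.945 -3.125 -0.786
endloop
endfacet
facet normal -0.833 -0.108 -0.543
outer loop
vertex -1.647 -4.476 -2.587
vertex -1.58 -3.256 -2.932
vertex -1.189 -4.687 -3.247
endloop
endfacet
facet normal -0.052 -0.961 0.271
outer loop
vertex -0.24 -4.564 -2.628
vertex -1.647 -4.476 -2.587
vertex -1.189 -4.687 -3.247
endloop
endfacet
facet normal -0.833 -0.108 -0.542
outer loop
vertex -1.189 -4.687 -3.247
vertex -1.58 -3.256 -2.932
vertex -1.123 -3.467 -3.592
endloop
endfacet
facet normal 0.551 -0.255 -0.795
outer loop
vertex -1.123 -3.467 -3.592
vertex -0.24 -4.564 -2.628
vertex -1.189 -4.687 -3.247
endloop
endfacet
facet normal -0.551 0.255 0.794
outer loop
vertex -1.647 -4.476 -2.587
vertex -0.631 -3.133 -2.313
vertex -1.58 -3.256 -2.932
endloop
endfacet
facet normal -0.052 -0.961 0.271
outer loop
vertex -0.697 -4.353 -1.968
vertex -1.647 -4.476 -2.587
vertex -0.24 -4.564 -2.628
endloop
endfacet
facet normal -0.551 0.255 0.795
outer loop
vertex -0.697 -4.353 -1.968
vertex -0.631 -3.133 -2.313
vertex -1.647 -4.476 -2.587
endloop
endfacet
facet normal 0.052 0.961 -0.271
outer loop
vertex -1.58 -3.256 -2.932
vertex -0.631 -3.133 -2.313
vertex -1.123 -3.467 -3.592
endloop
endfacet
facet normal 0.551 -0.255 -0.795
outer loop
vertex -0.173 -3.344 -2.973
vertex -0.24 -4.564 -2.628
vertex -1.123 -3.467 -3.592
endloop
endfacet
facet normal 0.052 0.961 -0.271
outer loop
vertex -1.123 -3.467 -3.592
vertex -0.631 -3.133 -2.313
vertex -0.173 -3.344 -2.973
endloop
endfacet
facet normal 0.833 0.108 0.542
outer loop
vertex -0.173 -3.344 -2.973
vertex -0.697 -4.353 -1.968
vertex -0.24 -4.564 -2.628
endloop
endfacet
facet normal 0.833 0.109 0.543
outer loop
vertex -0.631 -3.133 -2.313
vertex -0.697 -4.353 -1.968
vertex -0.173 -3.344 -2.973
endloop
endfacet

endsolid


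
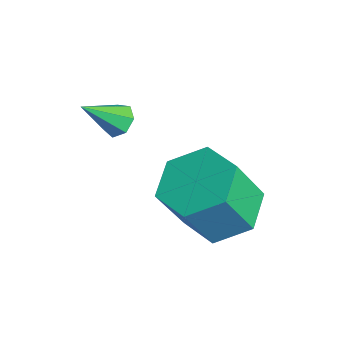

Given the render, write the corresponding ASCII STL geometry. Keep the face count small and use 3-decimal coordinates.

solid 
facet normal -0.096 0.458 -0.884
outer loop
vertex 2.74 3.649 -4.265
vertex 1.943 4.284 -3.85
vertex 2.992 4.611 -3.794
endloop
endfacet
facet normal 0.969 -0.162 -0.188
outer loop
vertex 2.74 3.649 -4.265
vertex 2.992 4.611 -3.794
vertex 2.913 2.821 -2.665
endloop
endfacet
facet normal 0.968 -0.162 -0.189
outer loop
vertex 2.913 2.821 -2.665
vertex 2.992 4.611 -3.794
vertex 3.166 3.782 -2.194
endloop
endfacet
facet normal 0.095 -0.458 0.884
outer loop
vertex 2.913 2.821 -2.665
vertex 3.166 3.782 -2.194
vertex 2.117 3.456 -2.25
endloop
endfacet
facet normal -0.096 0.458 -0.884
outer loop
vertex 2.992 4.611 -3.794
vertex 1.943 4.284 -3.85
vertex 2.196 5.246 -3.379
endloop
endfacet
facet normal 0.683 0.676 0.276
outer loop
vertex 2.992 4.611 -3.794
vertex 2.196 5.246 -3.379
vertex 3.166 3.782 -2.194
endloop
endfacet
facet normal 0.683 0.676 0.277
outer loop
vertex 3.166 3.782 -2.194
vertex 2.196 5.246 -3.379
vertex 2.369 4.417 -1.779
endloop
endfacet
facet normal 0.095 -0.458 0.884
outer loop
vertex 3.166 3.782 -2.194
vertex 2.369 4.417 -1.779
vertex 2.117 3.456 -2.25
endloop
endfacet
facet normal -0.096 0.458 -0.884
outer loop
vertex 2.196 5.246 -3.379
vertex 1.943 4.284 -3.85
vertex 1.147 4.919 -3.435
endloop
endfacet
facet normal -0.286 0.838 0.465
outer loop
vertex 2.196 5.246 -3.379
vertex 1.147 4.919 -3.435
vertex 2.369 4.417 -1.779
endloop
endfacet
facet normal -0.285 0.838 0.465
outer loop
vertex 2.369 4.417 -1.779
vertex 1.147 4.919 -3.435
vertex 1.32 4.091 -1.835
endloop
endfacet
facet normal 0.095 -0.458 0.884
outer loop
vertex 2.369 4.417 -1.779
vertex 1.32 4.091 -1.835
vertex 2.117 3.456 -2.25
endloop
endfacet
facet normal -0.095 0.458 -0.884
outer loop
vertex 1.147 4.919 -3.435
vertex 1.943 4.284 -3.85
vertex 0.894 3.958 -3.906
endloop
endfacet
facet normal -0.968 0.162 0.189
outer loop
vertex 1.147 4.919 -3.435
vertex 0.894 3.958 -3.906
vertex 1.32 4.091 -1.835
endloop
endfacet
facet normal -0.969 0.161 0.189
outer loop
vertex 1.32 4.091 -1.835
vertex 0.894 3.958 -3.906
vertex 1.068 3.129 -2.306
endloop
endfacet
facet normal 0.096 -0.458 0.884
outer loop
vertex 1.32 4.091 -1.835
vertex 1.068 3.129 -2.306
vertex 2.117 3.456 -2.25
endloop
endfacet
facet normal -0.095 0.458 -0.884
outer loop
vertex 0.894 3.958 -3.906
vertex 1.943 4.284 -3.85
vertex 1.691 3.323 -4.321
endloop
endfacet
facet normal -0.683 -0.676 -0.276
outer loop
vertex 0.894 3.958 -3.906
vertex 1.691 3.323 -4.321
vertex 1.068 3.129 -2.306
endloop
endfacet
facet normal -0.683 -0.676 -0.276
outer loop
vertex 1.068 3.129 -2.306
vertex 1.691 3.323 -4.321
vertex 1.864 2.494 -2.721
endloop
endfacet
facet normal 0.096 -0.458 0.884
outer loop
vertex 1.068 3.129 -2.306
vertex 1.864 2.494 -2.721
vertex 2.117 3.456 -2.25
endloop
endfacet
facet normal -0.095 0.458 -0.884
outer loop
vertex 1.691 3.323 -4.321
vertex 1.943 4.284 -3.85
vertex 2.74 3.649 -4.265
endloop
endfacet
facet normal 0.285 -0.838 -0.465
outer loop
vertex 1.691 3.323 -4.321
vertex 2.74 3.649 -4.265
vertex 1.864 2.494 -2.721
endloop
endfacet
facet normal 0.286 -0.838 -0.465
outer loop
vertex 1.864 2.494 -2.721
vertex 2.74 3.649 -4.265
vertex 2.913 2.821 -2.665
endloop
endfacet
facet normal 0.096 -0.458 0.884
outer loop
vertex 1.864 2.494 -2.721
vertex 2.913 2.821 -2.665
vertex 2.117 3.456 -2.25
endloop
endfacet
facet normal -0.046 0.716 -0.696
outer loop
vertex 0.047 2.452 -1.814
vertex -0.472 2.448 -1.784
vertex -0.134 2.734 -1.512
endloop
endfacet
facet normal 0.882 0.065 0.467
outer loop
vertex 0.047 2.452 -1.814
vertex -0.134 2.734 -1.512
vertex -0.408 1.452 -0.816
endloop
endfacet
facet normal -0.045 0.716 -0.697
outer loop
vertex -0.134 2.734 -1.512
vertex -0.472 2.448 -1.784
vertex -0.57 2.801 -1.415
endloop
endfacet
facet normal 0.258 0.418 0.871
outer loop
vertex -0.134 2.734 -1.512
vertex -0.57 2.801 -1.415
vertex -0.408 1.452 -0.816
endloop
endfacet
facet normal -0.047 0.716 -0.697
outer loop
vertex -0.57 2.801 -1.415
vertex -0.472 2.448 -1.784
vertex -0.932 2.601 -1.596
endloop
endfacet
facet normal -0.549 0.283 0.786
outer loop
vertex -0.57 2.801 -1.415
vertex -0.932 2.601 -1.596
vertex -0.408 1.452 -0.816
endloop
endfacet
facet normal -0.046 0.716 -0.696
outer loop
vertex -0.932 2.601 -1.596
vertex -0.472 2.448 -1.784
vertex -0.948 2.286 -1.919
endloop
endfacet
facet normal -0.931 -0.237 0.277
outer loop
vertex -0.932 2.601 -1.596
vertex -0.948 2.286 -1.919
vertex -0.408 1.452 -0.816
endloop
endfacet
facet normal -0.046 0.716 -0.697
outer loop
vertex -0.948 2.286 -1.919
vertex -0.472 2.448 -1.784
vertex -0.605 2.093 -2.14
endloop
endfacet
facet normal -0.600 -0.752 -0.275
outer loop
vertex -0.948 2.286 -1.919
vertex -0.605 2.093 -2.14
vertex -0.408 1.452 -0.816
endloop
endfacet
facet normal -0.046 0.716 -0.697
outer loop
vertex -0.605 2.093 -2.14
vertex -0.472 2.448 -1.784
vertex -0.162 2.167 -2.093
endloop
endfacet
facet normal 0.193 -0.871 -0.451
outer loop
vertex -0.605 2.093 -2.14
vertex -0.162 2.167 -2.093
vertex -0.408 1.452 -0.816
endloop
endfacet
facet normal -0.046 0.716 -0.697
outer loop
vertex -0.162 2.167 -2.093
vertex -0.472 2.448 -1.784
vertex 0.047 2.452 -1.814
endloop
endfacet
facet normal 0.853 -0.508 -0.120
outer loop
vertex -0.162 2.167 -2.093
vertex 0.047 2.452 -1.814
vertex -0.408 1.452 -0.816
endloop
endfacet

endsolid


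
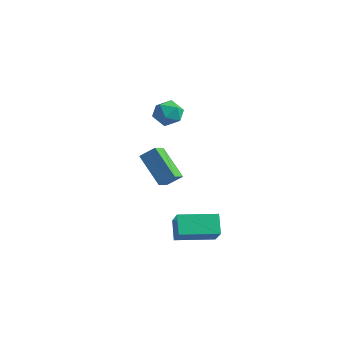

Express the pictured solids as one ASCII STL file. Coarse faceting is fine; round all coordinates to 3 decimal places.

solid 
facet normal -0.755 0.151 0.638
outer loop
vertex -3.221 -1.077 -0.112
vertex -2.639 -0.621 0.468
vertex -3.427 -0.26 -0.549
endloop
endfacet
facet normal -0.620 -0.486 -0.616
outer loop
vertex -1.941 -0.559 -1.808
vertex -3.221 -1.077 -0.112
vertex -3.427 -0.26 -0.549
endloop
endfacet
facet normal -0.754 0.153 0.639
outer loop
vertex -3.427 -0.26 -0.549
vertex -2.639 -0.621 0.468
vertex -2.844 0.197 0.03
endloop
endfacet
facet normal -0.217 0.861 -0.461
outer loop
vertex -2.844 0.197 0.03
vertex -1.941 -0.559 -1.808
vertex -3.427 -0.26 -0.549
endloop
endfacet
facet normal 0.216 -0.861 0.460
outer loop
vertex -3.221 -1.077 -0.112
vertex -1.153 -0.92 -0.791
vertex -2.639 -0.621 0.468
endloop
endfacet
facet normal -0.620 -0.485 -0.616
outer loop
vertex -1.736 -1.377 -1.37
vertex -3.221 -1.077 -0.112
vertex -1.941 -0.559 -1.808
endloop
endfacet
facet normal 0.217 -0.861 0.461
outer loop
vertex -1.736 -1.377 -1.37
vertex -1.153 -0.92 -0.791
vertex -3.221 -1.077 -0.112
endloop
endfacet
facet normal 0.620 0.485 0.616
outer loop
vertex -2.639 -0.621 0.468
vertex -1.153 -0.92 -0.791
vertex -2.844 0.197 0.03
endloop
endfacet
facet normal -0.216 0.861 -0.460
outer loop
vertex -1.359 -0.103 -1.228
vertex -1.941 -0.559 -1.808
vertex -2.844 0.197 0.03
endloop
endfacet
facet normal 0.620 0.486 0.616
outer loop
vertex -2.844 0.197 0.03
vertex -1.153 -0.92 -0.791
vertex -1.359 -0.103 -1.228
endloop
endfacet
facet normal 0.755 -0.152 -0.638
outer loop
vertex -1.359 -0.103 -1.228
vertex -1.736 -1.377 -1.37
vertex -1.941 -0.559 -1.808
endloop
endfacet
facet normal 0.754 -0.152 -0.639
outer loop
vertex -1.153 -0.92 -0.791
vertex -1.736 -1.377 -1.37
vertex -1.359 -0.103 -1.228
endloop
endfacet
facet normal -0.519 0.502 0.692
outer loop
vertex 1.124 -3.379 -1.248
vertex 2.351 -1.922 -1.386
vertex 0.357 -2.826 -2.225
endloop
endfacet
facet normal -0.642 -0.763 0.072
outer loop
vertex 0.949 -3.398 -3.014
vertex 1.124 -3.379 -1.248
vertex 0.357 -2.826 -2.225
endloop
endfacet
facet normal -0.519 0.502 0.692
outer loop
vertex 0.357 -2.826 -2.225
vertex 2.351 -1.922 -1.386
vertex 1.584 -1.368 -2.363
endloop
endfacet
facet normal -0.564 0.407 -0.718
outer loop
vertex 1.584 -1.368 -2.363
vertex 0.949 -3.398 -3.014
vertex 0.357 -2.826 -2.225
endloop
endfacet
facet normal 0.564 -0.407 0.718
outer loop
vertex 1.124 -3.379 -1.248
vertex 2.943 -2.494 -2.175
vertex 2.351 -1.922 -1.386
endloop
endfacet
facet normal -0.643 -0.763 0.072
outer loop
vertex 1.716 -3.952 -2.037
vertex 1.124 -3.379 -1.248
vertex 0.949 -3.398 -3.014
endloop
endfacet
facet normal 0.564 -0.407 0.719
outer loop
vertex 1.716 -3.952 -2.037
vertex 2.943 -2.494 -2.175
vertex 1.124 -3.379 -1.248
endloop
endfacet
facet normal 0.642 0.763 -0.071
outer loop
vertex 2.351 -1.922 -1.386
vertex 2.943 -2.494 -2.175
vertex 1.584 -1.368 -2.363
endloop
endfacet
facet normal -0.564 0.407 -0.719
outer loop
vertex 2.176 -1.941 -3.152
vertex 0.949 -3.398 -3.014
vertex 1.584 -1.368 -2.363
endloop
endfacet
facet normal 0.642 0.763 -0.072
outer loop
vertex 1.584 -1.368 -2.363
vertex 2.943 -2.494 -2.175
vertex 2.176 -1.941 -3.152
endloop
endfacet
facet normal 0.519 -0.502 -0.692
outer loop
vertex 2.176 -1.941 -3.152
vertex 1.716 -3.952 -2.037
vertex 0.949 -3.398 -3.014
endloop
endfacet
facet normal 0.519 -0.502 -0.692
outer loop
vertex 2.943 -2.494 -2.175
vertex 1.716 -3.952 -2.037
vertex 2.176 -1.941 -3.152
endloop
endfacet
facet normal -0.101 0.945 0.312
outer loop
vertex -1.341 -0.995 3.724
vertex -1.098 -1.21 4.454
vertex -0.564 -0.973 3.909
endloop
endfacet
facet normal 0.065 0.922 -0.381
outer loop
vertex -1.341 -0.995 3.724
vertex -0.564 -0.973 3.909
vertex -0.797 -1.251 3.197
endloop
endfacet
facet normal -0.438 0.543 -0.716
outer loop
vertex -1.341 -0.995 3.724
vertex -0.797 -1.251 3.197
vertex -1.476 -1.66 3.302
endloop
endfacet
facet normal -0.916 0.331 -0.229
outer loop
vertex -1.341 -0.995 3.724
vertex -1.476 -1.66 3.302
vertex -1.661 -1.635 4.079
endloop
endfacet
facet normal -0.707 0.579 0.406
outer loop
vertex -1.341 -0.995 3.724
vertex -1.661 -1.635 4.079
vertex -1.098 -1.21 4.454
endloop
endfacet
facet normal 0.685 0.574 -0.448
outer loop
vertex -0.797 -1.251 3.197
vertex -0.564 -0.973 3.909
vertex -0.219 -1.625 3.601
endloop
endfacet
facet normal 0.417 0.610 0.674
outer loop
vertex -0.564 -0.973 3.909
vertex -1.098 -1.21 4.454
vertex -0.404 -1.6 4.378
endloop
endfacet
facet normal -0.564 0.019 0.825
outer loop
vertex -1.098 -1.21 4.454
vertex -1.661 -1.635 4.079
vertex -1.083 -2.009 4.483
endloop
endfacet
facet normal -0.902 -0.382 -0.202
outer loop
vertex -1.661 -1.635 4.079
vertex -1.476 -1.66 3.302
vertex -1.316 -2.287 3.771
endloop
endfacet
facet normal -0.130 -0.038 -0.991
outer loop
vertex -1.476 -1.66 3.302
vertex -0.797 -1.251 3.197
vertex -0.782 -2.05 3.226
endloop
endfacet
facet normal 0.916 -0.331 0.229
outer loop
vertex -0.539 -2.265 3.956
vertex -0.219 -1.625 3.601
vertex -0.404 -1.6 4.378
endloop
endfacet
facet normal 0.438 -0.543 0.716
outer loop
vertex -0.539 -2.265 3.956
vertex -0.404 -1.6 4.378
vertex -1.083 -2.009 4.483
endloop
endfacet
facet normal -0.065 -0.922 0.381
outer loop
vertex -0.539 -2.265 3.956
vertex -1.083 -2.009 4.483
vertex -1.316 -2.287 3.771
endloop
endfacet
facet normal 0.101 -0.945 -0.312
outer loop
vertex -0.539 -2.265 3.956
vertex -1.316 -2.287 3.771
vertex -0.782 -2.05 3.226
endloop
endfacet
facet normal 0.707 -0.579 -0.406
outer loop
vertex -0.539 -2.265 3.956
vertex -0.782 -2.05 3.226
vertex -0.219 -1.625 3.601
endloop
endfacet
facet normal 0.902 0.382 0.202
outer loop
vertex -0.404 -1.6 4.378
vertex -0.219 -1.625 3.601
vertex -0.564 -0.973 3.909
endloop
endfacet
facet normal 0.130 0.038 0.991
outer loop
vertex -1.083 -2.009 4.483
vertex -0.404 -1.6 4.378
vertex -1.098 -1.21 4.454
endloop
endfacet
facet normal -0.685 -0.574 0.448
outer loop
vertex -1.316 -2.287 3.771
vertex -1.083 -2.009 4.483
vertex -1.661 -1.635 4.079
endloop
endfacet
facet normal -0.417 -0.610 -0.674
outer loop
vertex -0.782 -2.05 3.226
vertex -1.316 -2.287 3.771
vertex -1.476 -1.66 3.302
endloop
endfacet
facet normal 0.564 -0.019 -0.825
outer loop
vertex -0.219 -1.625 3.601
vertex -0.782 -2.05 3.226
vertex -0.797 -1.251 3.197
endloop
endfacet

endsolid


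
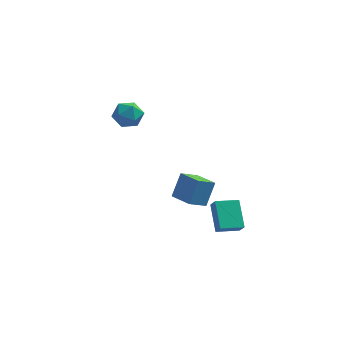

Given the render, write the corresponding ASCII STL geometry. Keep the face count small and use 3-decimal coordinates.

solid 
facet normal -0.318 -0.258 0.912
outer loop
vertex -3.503 3.672 2.301
vertex -3.399 2.707 2.064
vertex -2.636 3.206 2.471
endloop
endfacet
facet normal 0.018 0.371 0.928
outer loop
vertex -3.503 3.672 2.301
vertex -2.636 3.206 2.471
vertex -2.641 4.134 2.1
endloop
endfacet
facet normal -0.323 0.814 0.483
outer loop
vertex -3.503 3.672 2.301
vertex -2.641 4.134 2.1
vertex -3.408 4.207 1.464
endloop
endfacet
facet normal -0.869 0.456 0.193
outer loop
vertex -3.503 3.672 2.301
vertex -3.408 4.207 1.464
vertex -3.876 3.325 1.442
endloop
endfacet
facet normal -0.865 -0.206 0.459
outer loop
vertex -3.503 3.672 2.301
vertex -3.876 3.325 1.442
vertex -3.399 2.707 2.064
endloop
endfacet
facet normal 0.680 0.275 0.680
outer loop
vertex -2.641 4.134 2.1
vertex -2.636 3.206 2.471
vertex -2.004 3.455 1.738
endloop
endfacet
facet normal 0.138 -0.744 0.654
outer loop
vertex -2.636 3.206 2.471
vertex -3.399 2.707 2.064
vertex -2.472 2.573 1.716
endloop
endfacet
facet normal -0.748 -0.659 -0.081
outer loop
vertex -3.399 2.707 2.064
vertex -3.876 3.325 1.442
vertex -3.239 2.646 1.08
endloop
endfacet
facet normal -0.754 0.413 -0.510
outer loop
vertex -3.876 3.325 1.442
vertex -3.408 4.207 1.464
vertex -3.244 3.574 0.709
endloop
endfacet
facet normal 0.128 0.991 -0.041
outer loop
vertex -3.408 4.207 1.464
vertex -2.641 4.134 2.1
vertex -2.481 4.073 1.116
endloop
endfacet
facet normal 0.869 -0.456 -0.193
outer loop
vertex -2.377 3.108 0.879
vertex -2.004 3.455 1.738
vertex -2.472 2.573 1.716
endloop
endfacet
facet normal 0.323 -0.814 -0.483
outer loop
vertex -2.377 3.108 0.879
vertex -2.472 2.573 1.716
vertex -3.239 2.646 1.08
endloop
endfacet
facet normal -0.018 -0.371 -0.928
outer loop
vertex -2.377 3.108 0.879
vertex -3.239 2.646 1.08
vertex -3.244 3.574 0.709
endloop
endfacet
facet normal 0.318 0.258 -0.912
outer loop
vertex -2.377 3.108 0.879
vertex -3.244 3.574 0.709
vertex -2.481 4.073 1.116
endloop
endfacet
facet normal 0.865 0.206 -0.459
outer loop
vertex -2.377 3.108 0.879
vertex -2.481 4.073 1.116
vertex -2.004 3.455 1.738
endloop
endfacet
facet normal 0.754 -0.413 0.510
outer loop
vertex -2.472 2.573 1.716
vertex -2.004 3.455 1.738
vertex -2.636 3.206 2.471
endloop
endfacet
facet normal -0.128 -0.991 0.041
outer loop
vertex -3.239 2.646 1.08
vertex -2.472 2.573 1.716
vertex -3.399 2.707 2.064
endloop
endfacet
facet normal -0.680 -0.275 -0.680
outer loop
vertex -3.244 3.574 0.709
vertex -3.239 2.646 1.08
vertex -3.876 3.325 1.442
endloop
endfacet
facet normal -0.138 0.744 -0.654
outer loop
vertex -2.481 4.073 1.116
vertex -3.244 3.574 0.709
vertex -3.408 4.207 1.464
endloop
endfacet
facet normal 0.748 0.659 0.081
outer loop
vertex -2.004 3.455 1.738
vertex -2.481 4.073 1.116
vertex -2.641 4.134 2.1
endloop
endfacet
facet normal -0.337 0.499 -0.798
outer loop
vertex 2.118 -3.017 -0.809
vertex 3.388 -2.53 -1.04
vertex 2.479 -4.465 -1.867
endloop
endfacet
facet normal -0.921 -0.352 0.168
outer loop
vertex 2.752 -4.87 -1.22
vertex 2.118 -3.017 -0.809
vertex 2.479 -4.465 -1.867
endloop
endfacet
facet normal -0.336 0.499 -0.799
outer loop
vertex 2.479 -4.465 -1.867
vertex 3.388 -2.53 -1.04
vertex 3.75 -3.979 -2.098
endloop
endfacet
facet normal 0.197 -0.791 -0.579
outer loop
vertex 3.75 -3.979 -2.098
vertex 2.752 -4.87 -1.22
vertex 2.479 -4.465 -1.867
endloop
endfacet
facet normal -0.198 0.791 0.579
outer loop
vertex 2.118 -3.017 -0.809
vertex 3.661 -2.935 -0.393
vertex 3.388 -2.53 -1.04
endloop
endfacet
facet normal -0.921 -0.352 0.167
outer loop
vertex 2.39 -3.421 -0.162
vertex 2.118 -3.017 -0.809
vertex 2.752 -4.87 -1.22
endloop
endfacet
facet normal -0.198 0.792 0.578
outer loop
vertex 2.39 -3.421 -0.162
vertex 3.661 -2.935 -0.393
vertex 2.118 -3.017 -0.809
endloop
endfacet
facet normal 0.921 0.353 -0.168
outer loop
vertex 3.388 -2.53 -1.04
vertex 3.661 -2.935 -0.393
vertex 3.75 -3.979 -2.098
endloop
endfacet
facet normal 0.198 -0.792 -0.578
outer loop
vertex 4.022 -4.383 -1.451
vertex 2.752 -4.87 -1.22
vertex 3.75 -3.979 -2.098
endloop
endfacet
facet normal 0.921 0.352 -0.167
outer loop
vertex 3.75 -3.979 -2.098
vertex 3.661 -2.935 -0.393
vertex 4.022 -4.383 -1.451
endloop
endfacet
facet normal 0.337 -0.499 0.799
outer loop
vertex 4.022 -4.383 -1.451
vertex 2.39 -3.421 -0.162
vertex 2.752 -4.87 -1.22
endloop
endfacet
facet normal 0.336 -0.500 0.798
outer loop
vertex 3.661 -2.935 -0.393
vertex 2.39 -3.421 -0.162
vertex 4.022 -4.383 -1.451
endloop
endfacet
facet normal -0.678 0.711 -0.185
outer loop
vertex 0.521 -3.272 1.948
vertex 1.388 -2.615 1.293
vertex 0.095 -4.02 0.635
endloop
endfacet
facet normal -0.683 -0.517 0.516
outer loop
vertex 1.092 -5.065 0.907
vertex 0.521 -3.272 1.948
vertex 0.095 -4.02 0.635
endloop
endfacet
facet normal -0.678 0.711 -0.185
outer loop
vertex 0.095 -4.02 0.635
vertex 1.388 -2.615 1.293
vertex 0.962 -3.363 -0.02
endloop
endfacet
facet normal -0.271 -0.476 -0.836
outer loop
vertex 0.962 -3.363 -0.02
vertex 1.092 -5.065 0.907
vertex 0.095 -4.02 0.635
endloop
endfacet
facet normal 0.271 0.476 0.836
outer loop
vertex 0.521 -3.272 1.948
vertex 2.385 -3.66 1.565
vertex 1.388 -2.615 1.293
endloop
endfacet
facet normal -0.683 -0.517 0.516
outer loop
vertex 1.518 -4.317 2.22
vertex 0.521 -3.272 1.948
vertex 1.092 -5.065 0.907
endloop
endfacet
facet normal 0.271 0.476 0.836
outer loop
vertex 1.518 -4.317 2.22
vertex 2.385 -3.66 1.565
vertex 0.521 -3.272 1.948
endloop
endfacet
facet normal 0.683 0.517 -0.516
outer loop
vertex 1.388 -2.615 1.293
vertex 2.385 -3.66 1.565
vertex 0.962 -3.363 -0.02
endloop
endfacet
facet normal -0.271 -0.476 -0.836
outer loop
vertex 1.959 -4.408 0.252
vertex 1.092 -5.065 0.907
vertex 0.962 -3.363 -0.02
endloop
endfacet
facet normal 0.683 0.517 -0.516
outer loop
vertex 0.962 -3.363 -0.02
vertex 2.385 -3.66 1.565
vertex 1.959 -4.408 0.252
endloop
endfacet
facet normal 0.678 -0.711 0.185
outer loop
vertex 1.959 -4.408 0.252
vertex 1.518 -4.317 2.22
vertex 1.092 -5.065 0.907
endloop
endfacet
facet normal 0.678 -0.711 0.185
outer loop
vertex 2.385 -3.66 1.565
vertex 1.518 -4.317 2.22
vertex 1.959 -4.408 0.252
endloop
endfacet

endsolid


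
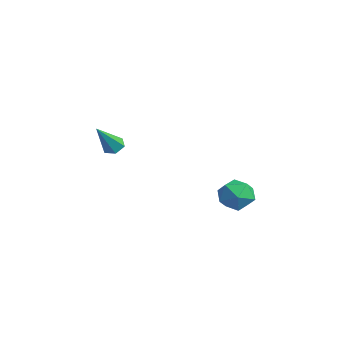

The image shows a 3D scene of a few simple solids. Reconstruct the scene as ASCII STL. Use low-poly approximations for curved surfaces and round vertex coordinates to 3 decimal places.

solid 
facet normal -0.098 -0.021 0.995
outer loop
vertex -2.336 2.291 -0.92
vertex -3.206 2.167 -1.008
vertex -2.663 1.472 -0.969
endloop
endfacet
facet normal 0.543 -0.265 0.797
outer loop
vertex -2.336 2.291 -0.92
vertex -2.663 1.472 -0.969
vertex -1.923 1.678 -1.405
endloop
endfacet
facet normal 0.870 0.250 0.425
outer loop
vertex -2.336 2.291 -0.92
vertex -1.923 1.678 -1.405
vertex -2.009 2.501 -1.714
endloop
endfacet
facet normal 0.432 0.812 0.393
outer loop
vertex -2.336 2.291 -0.92
vertex -2.009 2.501 -1.714
vertex -2.802 2.804 -1.468
endloop
endfacet
facet normal -0.167 0.645 0.746
outer loop
vertex -2.336 2.291 -0.92
vertex -2.802 2.804 -1.468
vertex -3.206 2.167 -1.008
endloop
endfacet
facet normal 0.442 -0.821 0.362
outer loop
vertex -1.923 1.678 -1.405
vertex -2.663 1.472 -0.969
vertex -2.538 1.176 -1.792
endloop
endfacet
facet normal -0.594 -0.426 0.683
outer loop
vertex -2.663 1.472 -0.969
vertex -3.206 2.167 -1.008
vertex -3.331 1.479 -1.546
endloop
endfacet
facet normal -0.707 0.650 0.280
outer loop
vertex -3.206 2.167 -1.008
vertex -2.802 2.804 -1.468
vertex -3.417 2.302 -1.855
endloop
endfacet
facet normal 0.261 0.920 -0.291
outer loop
vertex -2.802 2.804 -1.468
vertex -2.009 2.501 -1.714
vertex -2.677 2.508 -2.291
endloop
endfacet
facet normal 0.971 0.011 -0.240
outer loop
vertex -2.009 2.501 -1.714
vertex -1.923 1.678 -1.405
vertex -2.134 1.813 -2.252
endloop
endfacet
facet normal -0.432 -0.812 -0.393
outer loop
vertex -3.004 1.689 -2.34
vertex -2.538 1.176 -1.792
vertex -3.331 1.479 -1.546
endloop
endfacet
facet normal -0.870 -0.250 -0.425
outer loop
vertex -3.004 1.689 -2.34
vertex -3.331 1.479 -1.546
vertex -3.417 2.302 -1.855
endloop
endfacet
facet normal -0.543 0.265 -0.797
outer loop
vertex -3.004 1.689 -2.34
vertex -3.417 2.302 -1.855
vertex -2.677 2.508 -2.291
endloop
endfacet
facet normal 0.098 0.021 -0.995
outer loop
vertex -3.004 1.689 -2.34
vertex -2.677 2.508 -2.291
vertex -2.134 1.813 -2.252
endloop
endfacet
facet normal 0.167 -0.645 -0.746
outer loop
vertex -3.004 1.689 -2.34
vertex -2.134 1.813 -2.252
vertex -2.538 1.176 -1.792
endloop
endfacet
facet normal -0.261 -0.920 0.291
outer loop
vertex -3.331 1.479 -1.546
vertex -2.538 1.176 -1.792
vertex -2.663 1.472 -0.969
endloop
endfacet
facet normal -0.971 -0.011 0.240
outer loop
vertex -3.417 2.302 -1.855
vertex -3.331 1.479 -1.546
vertex -3.206 2.167 -1.008
endloop
endfacet
facet normal -0.442 0.821 -0.362
outer loop
vertex -2.677 2.508 -2.291
vertex -3.417 2.302 -1.855
vertex -2.802 2.804 -1.468
endloop
endfacet
facet normal 0.594 0.426 -0.683
outer loop
vertex -2.134 1.813 -2.252
vertex -2.677 2.508 -2.291
vertex -2.009 2.501 -1.714
endloop
endfacet
facet normal 0.707 -0.650 -0.280
outer loop
vertex -2.538 1.176 -1.792
vertex -2.134 1.813 -2.252
vertex -1.923 1.678 -1.405
endloop
endfacet
facet normal -0.320 0.560 -0.764
outer loop
vertex -3.335 -2.569 1.64
vertex -3.728 -2.873 1.582
vertex -3.761 -2.477 1.886
endloop
endfacet
facet normal 0.483 0.642 0.596
outer loop
vertex -3.335 -2.569 1.64
vertex -3.761 -2.477 1.886
vertex -3.192 -3.807 2.858
endloop
endfacet
facet normal -0.321 0.560 -0.764
outer loop
vertex -3.761 -2.477 1.886
vertex -3.728 -2.873 1.582
vertex -4.153 -2.781 1.828
endloop
endfacet
facet normal -0.433 0.404 0.806
outer loop
vertex -3.761 -2.477 1.886
vertex -4.153 -2.781 1.828
vertex -3.192 -3.807 2.858
endloop
endfacet
facet normal -0.321 0.560 -0.764
outer loop
vertex -4.153 -2.781 1.828
vertex -3.728 -2.873 1.582
vertex -4.121 -3.177 1.524
endloop
endfacet
facet normal -0.834 -0.377 0.403
outer loop
vertex -4.153 -2.781 1.828
vertex -4.121 -3.177 1.524
vertex -3.192 -3.807 2.858
endloop
endfacet
facet normal -0.320 0.560 -0.764
outer loop
vertex -4.121 -3.177 1.524
vertex -3.728 -2.873 1.582
vertex -3.695 -3.269 1.278
endloop
endfacet
facet normal -0.322 -0.923 -0.212
outer loop
vertex -4.121 -3.177 1.524
vertex -3.695 -3.269 1.278
vertex -3.192 -3.807 2.858
endloop
endfacet
facet normal -0.322 0.560 -0.764
outer loop
vertex -3.695 -3.269 1.278
vertex -3.728 -2.873 1.582
vertex -3.302 -2.964 1.336
endloop
endfacet
facet normal 0.594 -0.685 -0.422
outer loop
vertex -3.695 -3.269 1.278
vertex -3.302 -2.964 1.336
vertex -3.192 -3.807 2.858
endloop
endfacet
facet normal -0.321 0.561 -0.763
outer loop
vertex -3.302 -2.964 1.336
vertex -3.728 -2.873 1.582
vertex -3.335 -2.569 1.64
endloop
endfacet
facet normal 0.995 0.097 -0.018
outer loop
vertex -3.302 -2.964 1.336
vertex -3.335 -2.569 1.64
vertex -3.192 -3.807 2.858
endloop
endfacet

endsolid


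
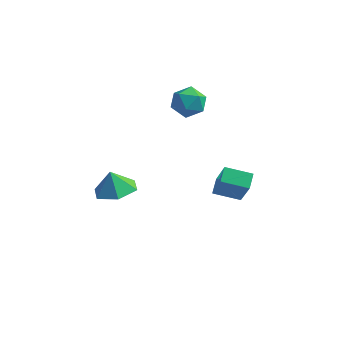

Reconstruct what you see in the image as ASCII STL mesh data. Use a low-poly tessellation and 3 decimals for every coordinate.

solid 
facet normal -0.834 -0.378 0.402
outer loop
vertex -1.022 3.306 2.235
vertex -0.806 2.454 1.883
vertex -0.502 2.701 2.745
endloop
endfacet
facet normal -0.585 0.166 0.794
outer loop
vertex -1.022 3.306 2.235
vertex -0.502 2.701 2.745
vertex -0.273 3.619 2.722
endloop
endfacet
facet normal -0.554 0.743 0.374
outer loop
vertex -1.022 3.306 2.235
vertex -0.273 3.619 2.722
vertex -0.435 3.939 1.847
endloop
endfacet
facet normal -0.783 0.557 -0.275
outer loop
vertex -1.022 3.306 2.235
vertex -0.435 3.939 1.847
vertex -0.765 3.219 1.328
endloop
endfacet
facet normal -0.957 -0.136 -0.258
outer loop
vertex -1.022 3.306 2.235
vertex -0.765 3.219 1.328
vertex -0.806 2.454 1.883
endloop
endfacet
facet normal 0.079 0.005 0.997
outer loop
vertex -0.273 3.619 2.722
vertex -0.502 2.701 2.745
vertex 0.405 2.961 2.672
endloop
endfacet
facet normal -0.323 -0.874 0.364
outer loop
vertex -0.502 2.701 2.745
vertex -0.806 2.454 1.883
vertex 0.075 2.241 2.153
endloop
endfacet
facet normal -0.521 -0.483 -0.704
outer loop
vertex -0.806 2.454 1.883
vertex -0.765 3.219 1.328
vertex -0.087 2.561 1.278
endloop
endfacet
facet normal -0.242 0.638 -0.731
outer loop
vertex -0.765 3.219 1.328
vertex -0.435 3.939 1.847
vertex 0.142 3.479 1.255
endloop
endfacet
facet normal 0.129 0.939 0.319
outer loop
vertex -0.435 3.939 1.847
vertex -0.273 3.619 2.722
vertex 0.446 3.726 2.117
endloop
endfacet
facet normal 0.783 -0.557 0.275
outer loop
vertex 0.662 2.874 1.765
vertex 0.405 2.961 2.672
vertex 0.075 2.241 2.153
endloop
endfacet
facet normal 0.554 -0.743 -0.374
outer loop
vertex 0.662 2.874 1.765
vertex 0.075 2.241 2.153
vertex -0.087 2.561 1.278
endloop
endfacet
facet normal 0.585 -0.166 -0.794
outer loop
vertex 0.662 2.874 1.765
vertex -0.087 2.561 1.278
vertex 0.142 3.479 1.255
endloop
endfacet
facet normal 0.834 0.378 -0.402
outer loop
vertex 0.662 2.874 1.765
vertex 0.142 3.479 1.255
vertex 0.446 3.726 2.117
endloop
endfacet
facet normal 0.957 0.136 0.258
outer loop
vertex 0.662 2.874 1.765
vertex 0.446 3.726 2.117
vertex 0.405 2.961 2.672
endloop
endfacet
facet normal 0.242 -0.638 0.731
outer loop
vertex 0.075 2.241 2.153
vertex 0.405 2.961 2.672
vertex -0.502 2.701 2.745
endloop
endfacet
facet normal -0.129 -0.939 -0.319
outer loop
vertex -0.087 2.561 1.278
vertex 0.075 2.241 2.153
vertex -0.806 2.454 1.883
endloop
endfacet
facet normal -0.079 -0.005 -0.997
outer loop
vertex 0.142 3.479 1.255
vertex -0.087 2.561 1.278
vertex -0.765 3.219 1.328
endloop
endfacet
facet normal 0.323 0.874 -0.364
outer loop
vertex 0.446 3.726 2.117
vertex 0.142 3.479 1.255
vertex -0.435 3.939 1.847
endloop
endfacet
facet normal 0.521 0.483 0.704
outer loop
vertex 0.405 2.961 2.672
vertex 0.446 3.726 2.117
vertex -0.273 3.619 2.722
endloop
endfacet
facet normal -0.920 -0.291 0.264
outer loop
vertex 1.643 2.741 -2.962
vertex 1.502 3.554 -2.555
vertex 0.923 3.469 -4.668
endloop
endfacet
facet normal 0.154 -0.884 -0.442
outer loop
vertex 2.238 3.886 -5.045
vertex 1.643 2.741 -2.962
vertex 0.923 3.469 -4.668
endloop
endfacet
facet normal -0.920 -0.291 0.264
outer loop
vertex 0.923 3.469 -4.668
vertex 1.502 3.554 -2.555
vertex 0.782 4.282 -4.261
endloop
endfacet
facet normal -0.362 0.366 -0.857
outer loop
vertex 0.782 4.282 -4.261
vertex 2.238 3.886 -5.045
vertex 0.923 3.469 -4.668
endloop
endfacet
facet normal 0.362 -0.366 0.857
outer loop
vertex 1.643 2.741 -2.962
vertex 2.817 3.971 -2.932
vertex 1.502 3.554 -2.555
endloop
endfacet
facet normal 0.154 -0.884 -0.442
outer loop
vertex 2.958 3.158 -3.339
vertex 1.643 2.741 -2.962
vertex 2.238 3.886 -5.045
endloop
endfacet
facet normal 0.362 -0.366 0.857
outer loop
vertex 2.958 3.158 -3.339
vertex 2.817 3.971 -2.932
vertex 1.643 2.741 -2.962
endloop
endfacet
facet normal -0.154 0.884 0.442
outer loop
vertex 1.502 3.554 -2.555
vertex 2.817 3.971 -2.932
vertex 0.782 4.282 -4.261
endloop
endfacet
facet normal -0.362 0.366 -0.857
outer loop
vertex 2.097 4.699 -4.638
vertex 2.238 3.886 -5.045
vertex 0.782 4.282 -4.261
endloop
endfacet
facet normal -0.154 0.884 0.442
outer loop
vertex 0.782 4.282 -4.261
vertex 2.817 3.971 -2.932
vertex 2.097 4.699 -4.638
endloop
endfacet
facet normal 0.920 0.291 -0.264
outer loop
vertex 2.097 4.699 -4.638
vertex 2.958 3.158 -3.339
vertex 2.238 3.886 -5.045
endloop
endfacet
facet normal 0.920 0.291 -0.264
outer loop
vertex 2.817 3.971 -2.932
vertex 2.958 3.158 -3.339
vertex 2.097 4.699 -4.638
endloop
endfacet
facet normal 0.271 -0.064 -0.961
outer loop
vertex -1.2 -2.455 -1.178
vertex -1.763 -1.547 -1.397
vertex -0.715 -1.482 -1.106
endloop
endfacet
facet normal 0.491 -0.305 0.816
outer loop
vertex -1.2 -2.455 -1.178
vertex -0.715 -1.482 -1.106
vertex -2.077 -1.473 -0.283
endloop
endfacet
facet normal 0.271 -0.064 -0.961
outer loop
vertex -0.715 -1.482 -1.106
vertex -1.763 -1.547 -1.397
vertex -1.277 -0.574 -1.325
endloop
endfacet
facet normal 0.460 0.467 0.756
outer loop
vertex -0.715 -1.482 -1.106
vertex -1.277 -0.574 -1.325
vertex -2.077 -1.473 -0.283
endloop
endfacet
facet normal 0.271 -0.064 -0.961
outer loop
vertex -1.277 -0.574 -1.325
vertex -1.763 -1.547 -1.397
vertex -2.325 -0.639 -1.616
endloop
endfacet
facet normal -0.202 0.813 0.546
outer loop
vertex -1.277 -0.574 -1.325
vertex -2.325 -0.639 -1.616
vertex -2.077 -1.473 -0.283
endloop
endfacet
facet normal 0.271 -0.064 -0.961
outer loop
vertex -2.325 -0.639 -1.616
vertex -1.763 -1.547 -1.397
vertex -2.811 -1.612 -1.688
endloop
endfacet
facet normal -0.833 0.387 0.397
outer loop
vertex -2.325 -0.639 -1.616
vertex -2.811 -1.612 -1.688
vertex -2.077 -1.473 -0.283
endloop
endfacet
facet normal 0.271 -0.063 -0.961
outer loop
vertex -2.811 -1.612 -1.688
vertex -1.763 -1.547 -1.397
vertex -2.249 -2.52 -1.47
endloop
endfacet
facet normal -0.801 -0.386 0.457
outer loop
vertex -2.811 -1.612 -1.688
vertex -2.249 -2.52 -1.47
vertex -2.077 -1.473 -0.283
endloop
endfacet
facet normal 0.271 -0.063 -0.960
outer loop
vertex -2.249 -2.52 -1.47
vertex -1.763 -1.547 -1.397
vertex -1.2 -2.455 -1.178
endloop
endfacet
facet normal -0.140 -0.732 0.666
outer loop
vertex -2.249 -2.52 -1.47
vertex -1.2 -2.455 -1.178
vertex -2.077 -1.473 -0.283
endloop
endfacet

endsolid


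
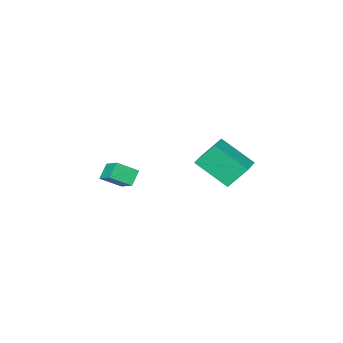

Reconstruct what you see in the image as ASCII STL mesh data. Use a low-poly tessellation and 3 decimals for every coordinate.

solid 
facet normal -0.637 -0.331 0.697
outer loop
vertex -0.723 -4.133 -3.009
vertex -0.55 -2.918 -2.274
vertex -1.667 -3.623 -3.63
endloop
endfacet
facet normal -0.121 -0.849 -0.514
outer loop
vertex -1.05 -3.302 -4.306
vertex -0.723 -4.133 -3.009
vertex -1.667 -3.623 -3.63
endloop
endfacet
facet normal -0.637 -0.331 0.697
outer loop
vertex -1.667 -3.623 -3.63
vertex -0.55 -2.918 -2.274
vertex -1.494 -2.408 -2.895
endloop
endfacet
facet normal -0.762 0.411 -0.500
outer loop
vertex -1.494 -2.408 -2.895
vertex -1.05 -3.302 -4.306
vertex -1.667 -3.623 -3.63
endloop
endfacet
facet normal 0.762 -0.411 0.500
outer loop
vertex -0.723 -4.133 -3.009
vertex 0.067 -2.597 -2.95
vertex -0.55 -2.918 -2.274
endloop
endfacet
facet normal -0.121 -0.849 -0.514
outer loop
vertex -0.106 -3.812 -3.685
vertex -0.723 -4.133 -3.009
vertex -1.05 -3.302 -4.306
endloop
endfacet
facet normal 0.762 -0.411 0.500
outer loop
vertex -0.106 -3.812 -3.685
vertex 0.067 -2.597 -2.95
vertex -0.723 -4.133 -3.009
endloop
endfacet
facet normal 0.121 0.849 0.514
outer loop
vertex -0.55 -2.918 -2.274
vertex 0.067 -2.597 -2.95
vertex -1.494 -2.408 -2.895
endloop
endfacet
facet normal -0.762 0.411 -0.500
outer loop
vertex -0.877 -2.087 -3.571
vertex -1.05 -3.302 -4.306
vertex -1.494 -2.408 -2.895
endloop
endfacet
facet normal 0.121 0.849 0.514
outer loop
vertex -1.494 -2.408 -2.895
vertex 0.067 -2.597 -2.95
vertex -0.877 -2.087 -3.571
endloop
endfacet
facet normal 0.637 0.331 -0.697
outer loop
vertex -0.877 -2.087 -3.571
vertex -0.106 -3.812 -3.685
vertex -1.05 -3.302 -4.306
endloop
endfacet
facet normal 0.637 0.331 -0.697
outer loop
vertex 0.067 -2.597 -2.95
vertex -0.106 -3.812 -3.685
vertex -0.877 -2.087 -3.571
endloop
endfacet
facet normal -0.486 0.376 0.789
outer loop
vertex -3.453 1.639 0.62
vertex -2.556 2.378 0.821
vertex -4.343 3.053 -0.602
endloop
endfacet
facet normal -0.761 -0.626 -0.171
outer loop
vertex -3.604 2.482 -1.801
vertex -3.453 1.639 0.62
vertex -4.343 3.053 -0.602
endloop
endfacet
facet normal -0.486 0.376 0.789
outer loop
vertex -4.343 3.053 -0.602
vertex -2.556 2.378 0.821
vertex -3.446 3.792 -0.401
endloop
endfacet
facet normal -0.430 0.683 -0.590
outer loop
vertex -3.446 3.792 -0.401
vertex -3.604 2.482 -1.801
vertex -4.343 3.053 -0.602
endloop
endfacet
facet normal 0.430 -0.683 0.590
outer loop
vertex -3.453 1.639 0.62
vertex -1.817 1.807 -0.378
vertex -2.556 2.378 0.821
endloop
endfacet
facet normal -0.761 -0.626 -0.171
outer loop
vertex -2.714 1.068 -0.579
vertex -3.453 1.639 0.62
vertex -3.604 2.482 -1.801
endloop
endfacet
facet normal 0.430 -0.683 0.590
outer loop
vertex -2.714 1.068 -0.579
vertex -1.817 1.807 -0.378
vertex -3.453 1.639 0.62
endloop
endfacet
facet normal 0.761 0.626 0.171
outer loop
vertex -2.556 2.378 0.821
vertex -1.817 1.807 -0.378
vertex -3.446 3.792 -0.401
endloop
endfacet
facet normal -0.430 0.683 -0.590
outer loop
vertex -2.707 3.221 -1.6
vertex -3.604 2.482 -1.801
vertex -3.446 3.792 -0.401
endloop
endfacet
facet normal 0.761 0.626 0.171
outer loop
vertex -3.446 3.792 -0.401
vertex -1.817 1.807 -0.378
vertex -2.707 3.221 -1.6
endloop
endfacet
facet normal 0.486 -0.376 -0.789
outer loop
vertex -2.707 3.221 -1.6
vertex -2.714 1.068 -0.579
vertex -3.604 2.482 -1.801
endloop
endfacet
facet normal 0.486 -0.376 -0.789
outer loop
vertex -1.817 1.807 -0.378
vertex -2.714 1.068 -0.579
vertex -2.707 3.221 -1.6
endloop
endfacet

endsolid


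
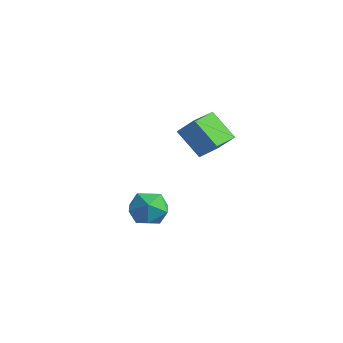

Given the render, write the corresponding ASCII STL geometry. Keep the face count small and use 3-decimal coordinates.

solid 
facet normal 0.082 -0.054 0.995
outer loop
vertex 3.209 -2.145 0.958
vertex 2.426 -2.83 0.985
vertex 3.407 -3.164 0.886
endloop
endfacet
facet normal 0.713 0.089 0.696
outer loop
vertex 3.209 -2.145 0.958
vertex 3.407 -3.164 0.886
vertex 3.917 -2.491 0.277
endloop
endfacet
facet normal 0.647 0.692 0.321
outer loop
vertex 3.209 -2.145 0.958
vertex 3.917 -2.491 0.277
vertex 3.251 -1.74 0.0
endloop
endfacet
facet normal -0.026 0.921 0.388
outer loop
vertex 3.209 -2.145 0.958
vertex 3.251 -1.74 0.0
vertex 2.33 -1.95 0.437
endloop
endfacet
facet normal -0.375 0.460 0.805
outer loop
vertex 3.209 -2.145 0.958
vertex 2.33 -1.95 0.437
vertex 2.426 -2.83 0.985
endloop
endfacet
facet normal 0.866 -0.439 0.240
outer loop
vertex 3.917 -2.491 0.277
vertex 3.407 -3.164 0.886
vertex 3.57 -3.39 -0.117
endloop
endfacet
facet normal -0.155 -0.671 0.725
outer loop
vertex 3.407 -3.164 0.886
vertex 2.426 -2.83 0.985
vertex 2.649 -3.6 0.32
endloop
endfacet
facet normal -0.894 0.162 0.417
outer loop
vertex 2.426 -2.83 0.985
vertex 2.33 -1.95 0.437
vertex 1.983 -2.849 0.043
endloop
endfacet
facet normal -0.330 0.908 -0.258
outer loop
vertex 2.33 -1.95 0.437
vertex 3.251 -1.74 0.0
vertex 2.493 -2.176 -0.566
endloop
endfacet
facet normal 0.759 0.537 -0.368
outer loop
vertex 3.251 -1.74 0.0
vertex 3.917 -2.491 0.277
vertex 3.474 -2.51 -0.665
endloop
endfacet
facet normal 0.026 -0.921 -0.388
outer loop
vertex 2.691 -3.195 -0.638
vertex 3.57 -3.39 -0.117
vertex 2.649 -3.6 0.32
endloop
endfacet
facet normal -0.647 -0.692 -0.321
outer loop
vertex 2.691 -3.195 -0.638
vertex 2.649 -3.6 0.32
vertex 1.983 -2.849 0.043
endloop
endfacet
facet normal -0.713 -0.089 -0.696
outer loop
vertex 2.691 -3.195 -0.638
vertex 1.983 -2.849 0.043
vertex 2.493 -2.176 -0.566
endloop
endfacet
facet normal -0.082 0.054 -0.995
outer loop
vertex 2.691 -3.195 -0.638
vertex 2.493 -2.176 -0.566
vertex 3.474 -2.51 -0.665
endloop
endfacet
facet normal 0.375 -0.460 -0.805
outer loop
vertex 2.691 -3.195 -0.638
vertex 3.474 -2.51 -0.665
vertex 3.57 -3.39 -0.117
endloop
endfacet
facet normal 0.330 -0.908 0.258
outer loop
vertex 2.649 -3.6 0.32
vertex 3.57 -3.39 -0.117
vertex 3.407 -3.164 0.886
endloop
endfacet
facet normal -0.759 -0.537 0.368
outer loop
vertex 1.983 -2.849 0.043
vertex 2.649 -3.6 0.32
vertex 2.426 -2.83 0.985
endloop
endfacet
facet normal -0.866 0.439 -0.240
outer loop
vertex 2.493 -2.176 -0.566
vertex 1.983 -2.849 0.043
vertex 2.33 -1.95 0.437
endloop
endfacet
facet normal 0.155 0.671 -0.725
outer loop
vertex 3.474 -2.51 -0.665
vertex 2.493 -2.176 -0.566
vertex 3.251 -1.74 0.0
endloop
endfacet
facet normal 0.894 -0.162 -0.417
outer loop
vertex 3.57 -3.39 -0.117
vertex 3.474 -2.51 -0.665
vertex 3.917 -2.491 0.277
endloop
endfacet
facet normal -0.626 -0.213 -0.750
outer loop
vertex 0.344 2.074 1.728
vertex 0.116 3.637 1.474
vertex 1.717 2.087 0.579
endloop
endfacet
facet normal 0.143 -0.977 0.160
outer loop
vertex 2.524 2.363 1.546
vertex 0.344 2.074 1.728
vertex 1.717 2.087 0.579
endloop
endfacet
facet normal -0.626 -0.214 -0.750
outer loop
vertex 1.717 2.087 0.579
vertex 0.116 3.637 1.474
vertex 1.488 3.65 0.324
endloop
endfacet
facet normal 0.767 0.008 -0.642
outer loop
vertex 1.488 3.65 0.324
vertex 2.524 2.363 1.546
vertex 1.717 2.087 0.579
endloop
endfacet
facet normal -0.767 -0.008 0.642
outer loop
vertex 0.344 2.074 1.728
vertex 0.923 3.913 2.441
vertex 0.116 3.637 1.474
endloop
endfacet
facet normal 0.143 -0.977 0.159
outer loop
vertex 1.152 2.35 2.696
vertex 0.344 2.074 1.728
vertex 2.524 2.363 1.546
endloop
endfacet
facet normal -0.767 -0.008 0.642
outer loop
vertex 1.152 2.35 2.696
vertex 0.923 3.913 2.441
vertex 0.344 2.074 1.728
endloop
endfacet
facet normal -0.143 0.977 -0.160
outer loop
vertex 0.116 3.637 1.474
vertex 0.923 3.913 2.441
vertex 1.488 3.65 0.324
endloop
endfacet
facet normal 0.767 0.007 -0.642
outer loop
vertex 2.296 3.926 1.292
vertex 2.524 2.363 1.546
vertex 1.488 3.65 0.324
endloop
endfacet
facet normal -0.143 0.977 -0.159
outer loop
vertex 1.488 3.65 0.324
vertex 0.923 3.913 2.441
vertex 2.296 3.926 1.292
endloop
endfacet
facet normal 0.626 0.213 0.750
outer loop
vertex 2.296 3.926 1.292
vertex 1.152 2.35 2.696
vertex 2.524 2.363 1.546
endloop
endfacet
facet normal 0.626 0.214 0.750
outer loop
vertex 0.923 3.913 2.441
vertex 1.152 2.35 2.696
vertex 2.296 3.926 1.292
endloop
endfacet

endsolid
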